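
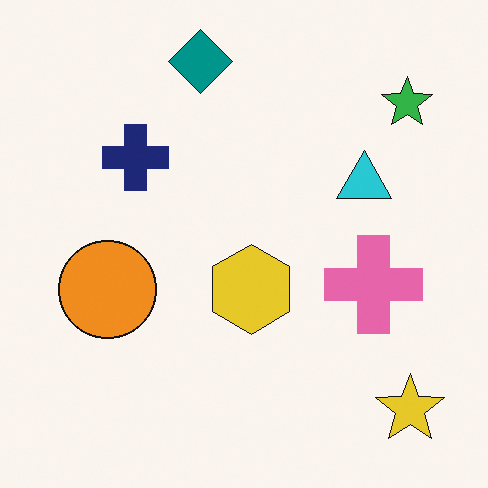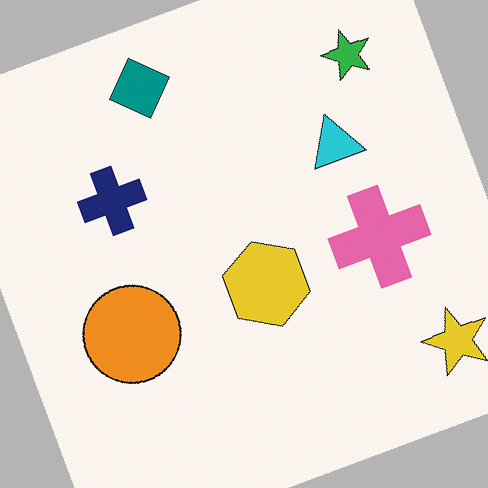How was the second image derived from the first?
This is the original image rotated counter-clockwise by a moderate amount.

Every shape is tilted by the same angle and the image corners show triangular fill wedges — a whole-image rotation by a non-right angle.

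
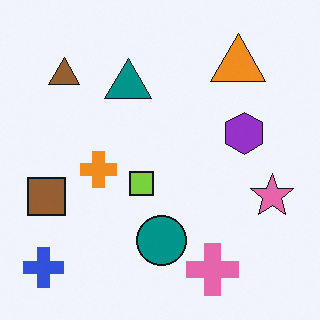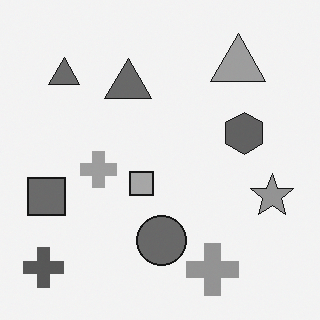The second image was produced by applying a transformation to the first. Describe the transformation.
The second image is the first converted to grayscale.

All color is removed — every shape is now a shade of grey.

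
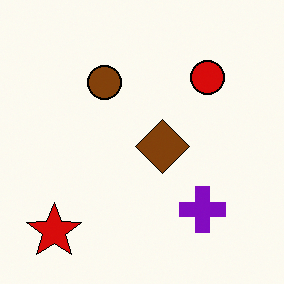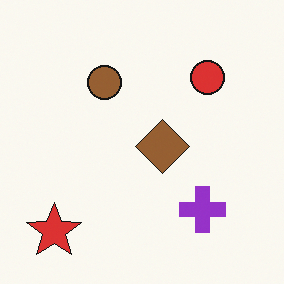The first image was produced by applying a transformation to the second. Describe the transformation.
It was given slightly increased contrast.

Tones are pushed away from mid-grey across the whole image — a global contrast change.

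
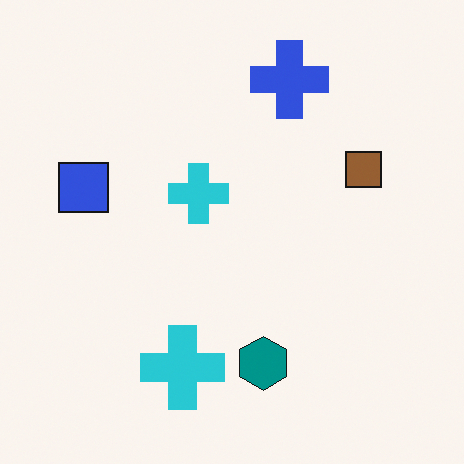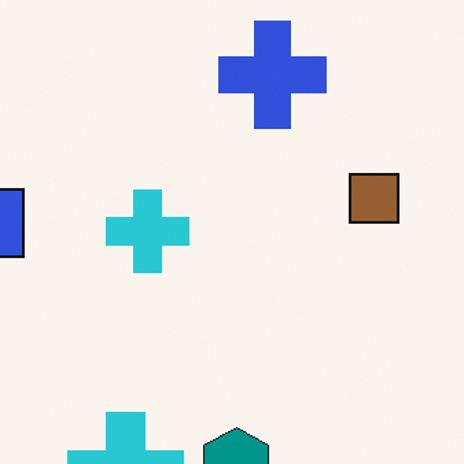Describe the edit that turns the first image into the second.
The image was cropped to a modestly smaller region and rescaled.

The visible shapes are larger and the field of view is narrower; shapes near the original edges may be partly or wholly outside the frame — a crop-and-rescale.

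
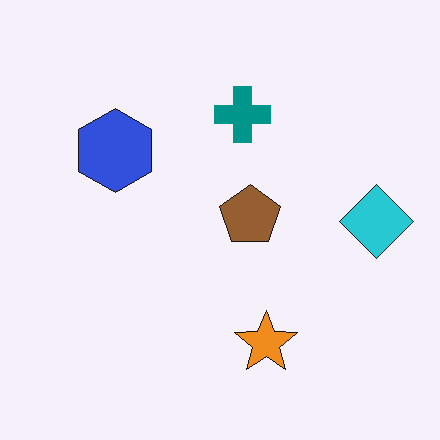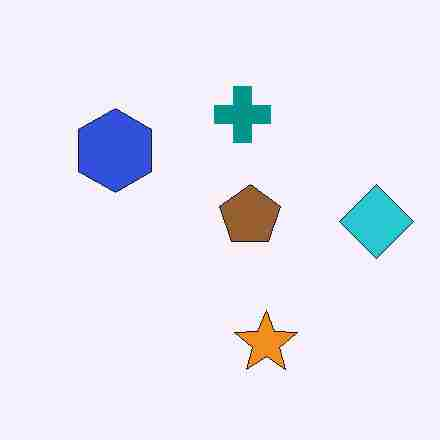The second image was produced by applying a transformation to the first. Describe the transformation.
The second image is the first degraded with heavy JPEG compression.

Blocky 8×8 compression artifacts appear around shape edges and the flat background shows ringing — characteristic JPEG degradation.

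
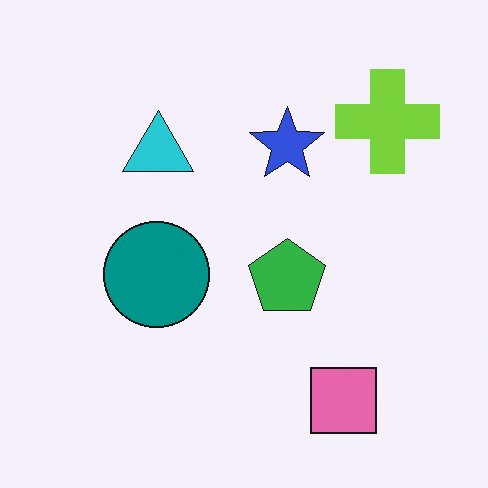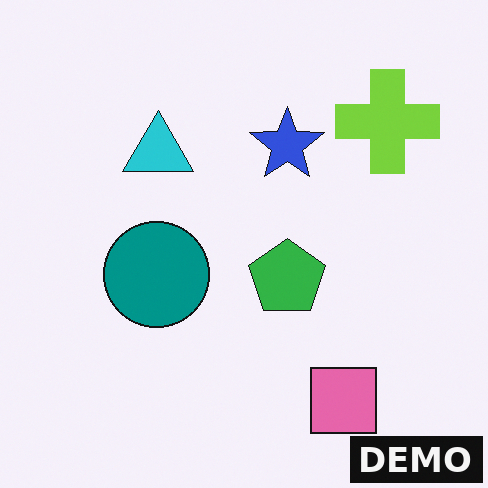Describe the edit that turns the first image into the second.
The transformation is: watermarked with the text "DEMO" in the lower-right corner.

A dark label reading "DEMO" appears in the lower-right corner.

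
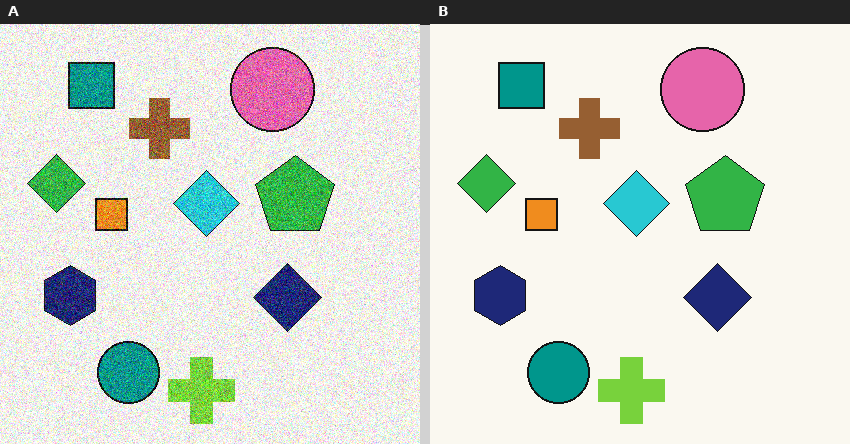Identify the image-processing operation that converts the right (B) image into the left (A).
The image was degraded with heavy additive noise.

Random speckle covers the whole image, including the flat background.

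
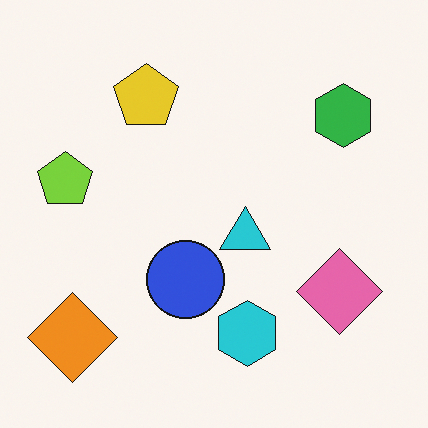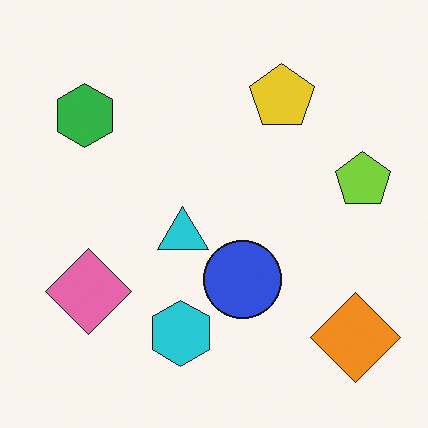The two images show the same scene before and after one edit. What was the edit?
Flipped horizontally (left ↔ right).

The lime pentagon is in the left of the first image and the right of the second — shapes on opposite sides of the vertical midline have swapped in a mirror flip.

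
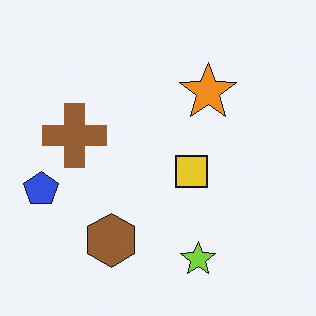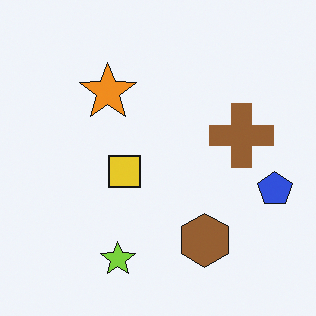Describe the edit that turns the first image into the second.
The second image is the first flipped horizontally (left ↔ right).

The blue pentagon is in the left of the first image and the right of the second — shapes on opposite sides of the vertical midline have swapped in a mirror flip.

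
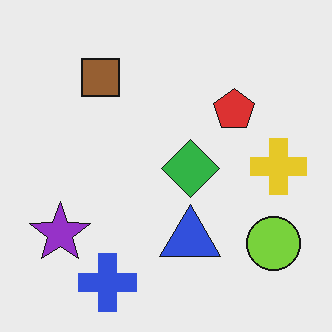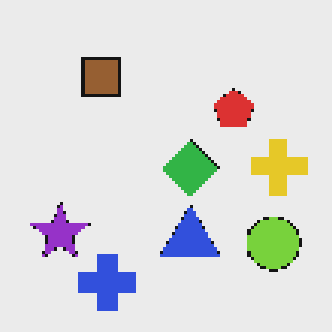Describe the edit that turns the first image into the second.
The image was lightly pixelated (a mild mosaic effect).

Shapes are reduced to large square blocks; fine edges and outlines are lost — a downscale-then-upscale (mosaic) effect.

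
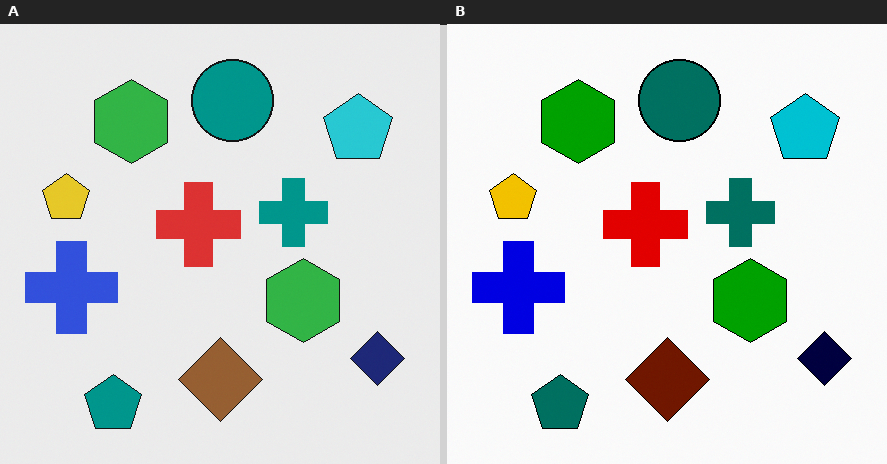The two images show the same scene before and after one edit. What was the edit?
The right (B) image is the left (A) boosted in contrast.

Tones are pushed away from mid-grey across the whole image — a global contrast change.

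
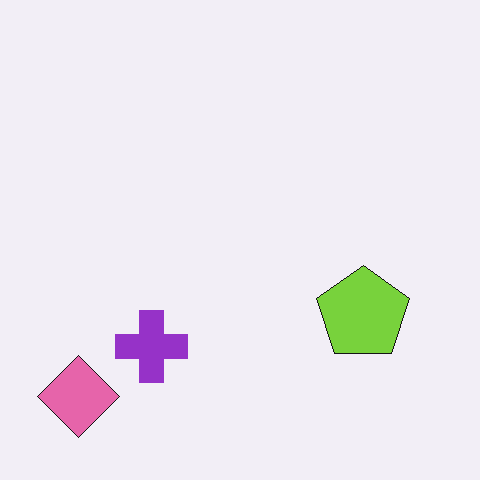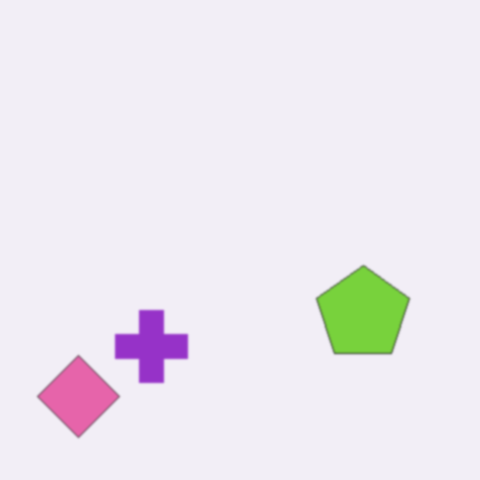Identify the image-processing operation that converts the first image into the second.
This is the original image lightly blurred.

Shape edges and outlines are uniformly softened across the whole image.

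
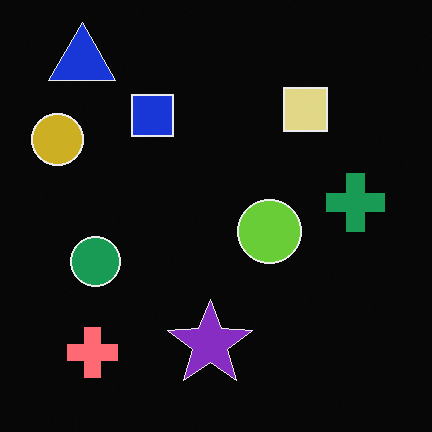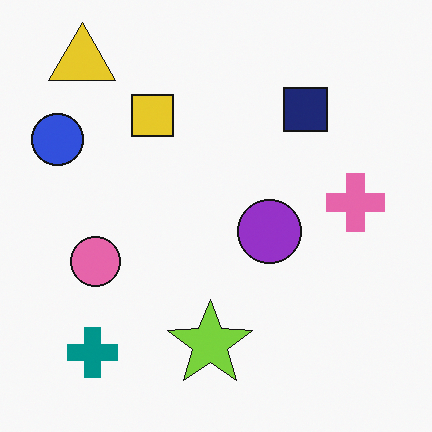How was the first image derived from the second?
The image was color-inverted (negative).

The light background has become dark and every shape's color is its complement — a photographic negative.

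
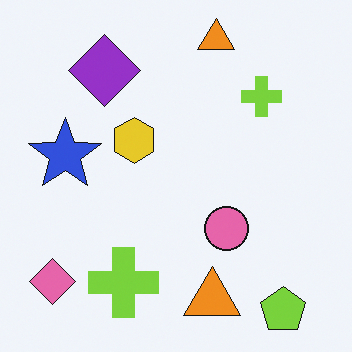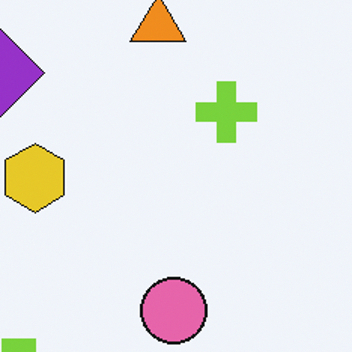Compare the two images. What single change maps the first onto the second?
Cropped slightly and scaled back up.

The visible shapes are larger and the field of view is narrower; shapes near the original edges may be partly or wholly outside the frame — a crop-and-rescale.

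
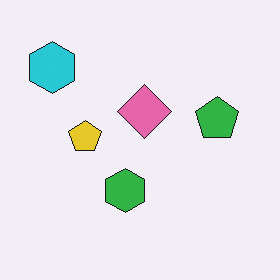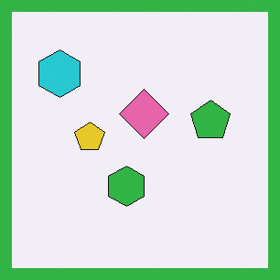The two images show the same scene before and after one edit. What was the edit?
This is the original image framed with a green border.

A solid green frame runs around the edge of the second image, with the content slightly shrunk inside it.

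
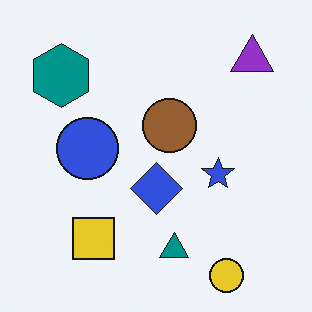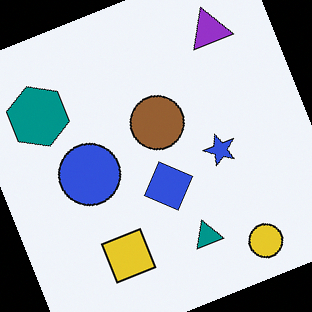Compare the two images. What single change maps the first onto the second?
It was rotated counter-clockwise by a clearly visible amount.

Every shape is tilted by the same angle and the image corners show triangular fill wedges — a whole-image rotation by a non-right angle.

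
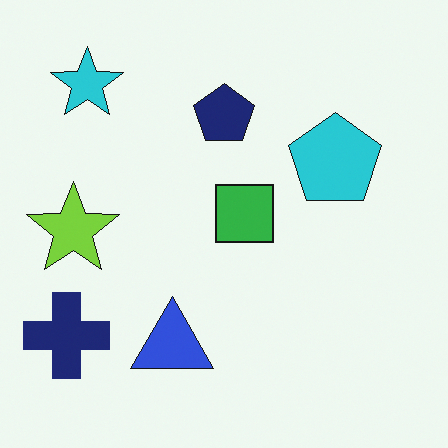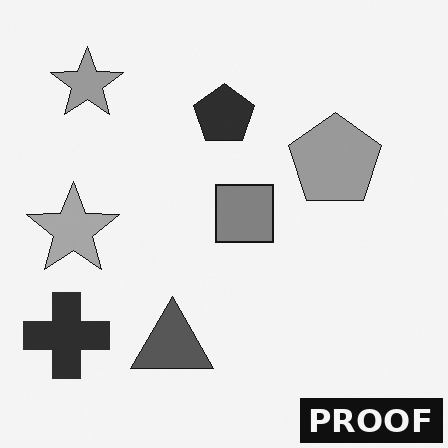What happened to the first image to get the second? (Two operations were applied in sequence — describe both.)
Converted to grayscale, then watermarked with the text "PROOF" in the lower-right corner.

All color is removed — every shape is now a shade of grey. A dark label reading "PROOF" appears in the lower-right corner.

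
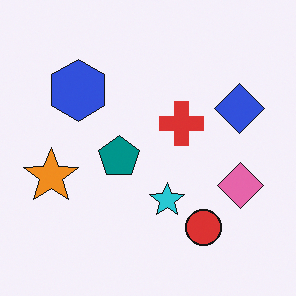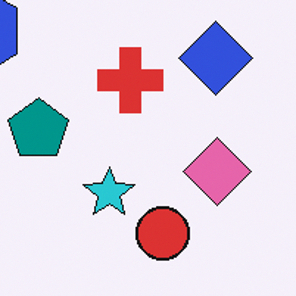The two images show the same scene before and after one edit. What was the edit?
This is the original image cropped to a modestly smaller region and rescaled.

The visible shapes are larger and the field of view is narrower; shapes near the original edges may be partly or wholly outside the frame — a crop-and-rescale.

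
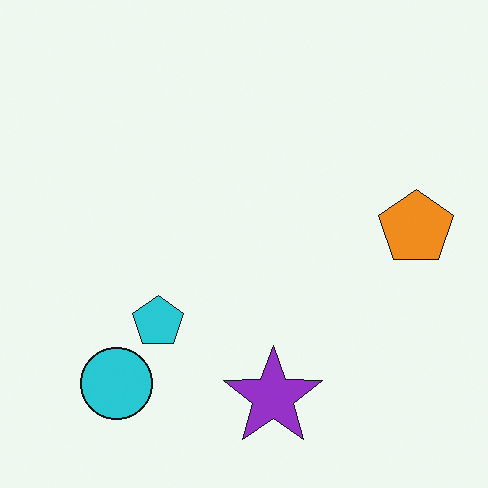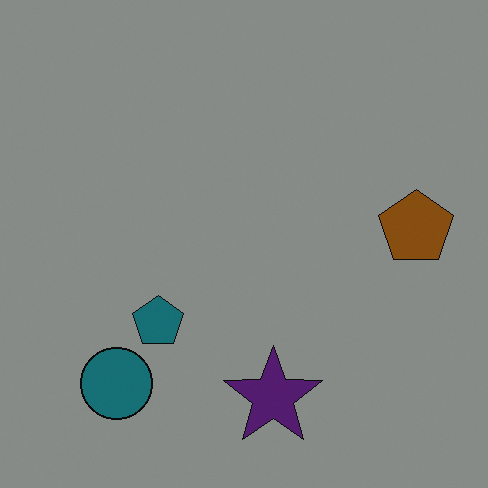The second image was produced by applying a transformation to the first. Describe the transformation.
It was substantially darkened.

Every pixel — background and shapes alike — is uniformly darkened.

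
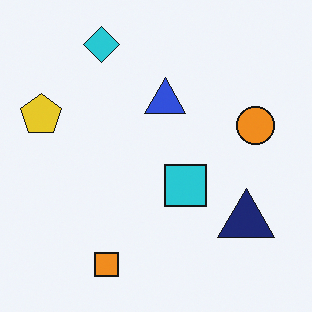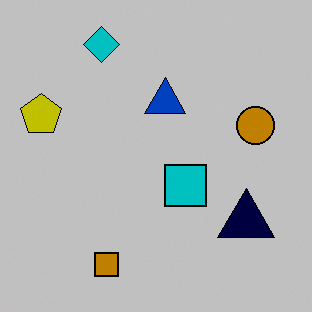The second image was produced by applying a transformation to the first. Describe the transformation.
Aggressively posterized.

Each flat color has snapped to a coarser quantized level — most visibly, the near-white background has dropped to a flat grey.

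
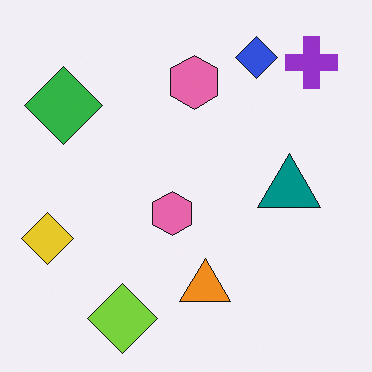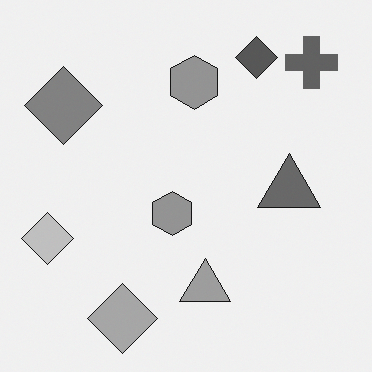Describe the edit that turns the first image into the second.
The image was converted to grayscale.

All color is removed — every shape is now a shade of grey.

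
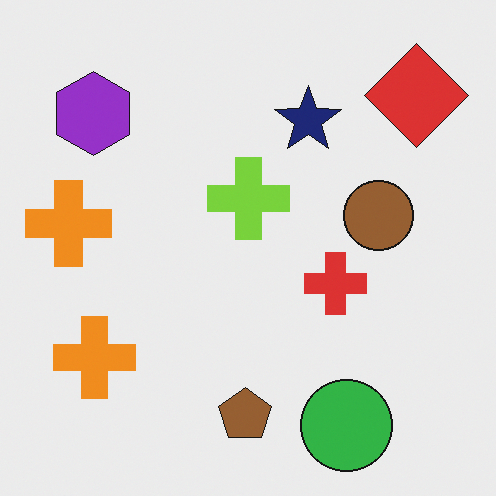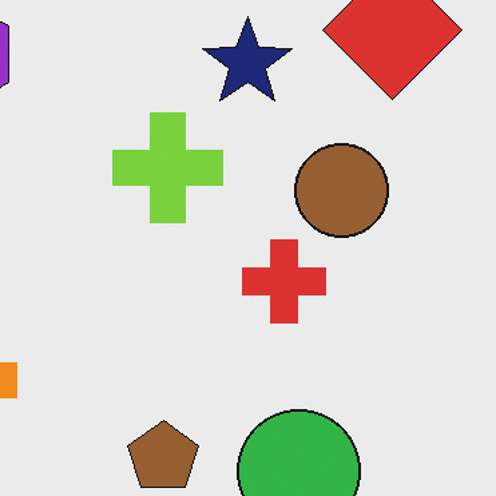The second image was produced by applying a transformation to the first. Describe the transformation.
Cropped to a modestly smaller region and rescaled.

The visible shapes are larger and the field of view is narrower; shapes near the original edges may be partly or wholly outside the frame — a crop-and-rescale.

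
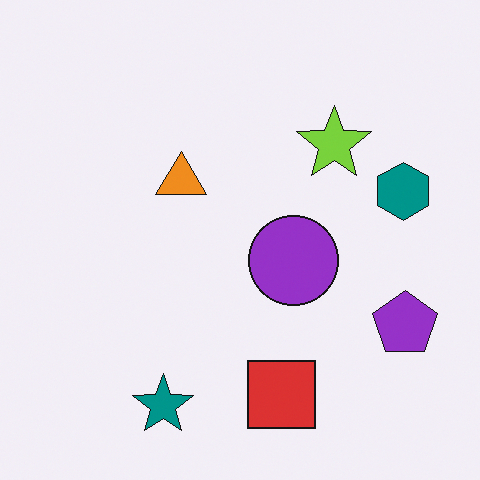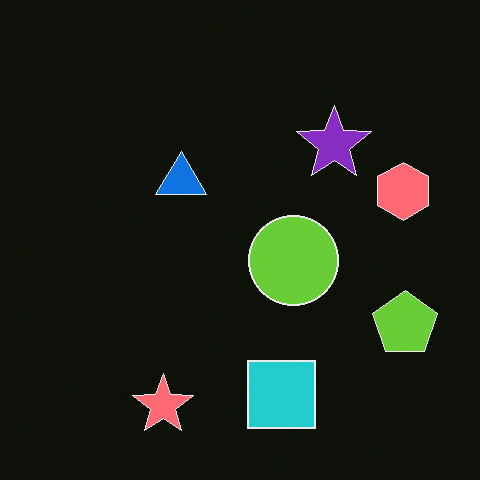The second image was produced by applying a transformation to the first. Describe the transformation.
This is the original image color-inverted (negative).

The light background has become dark and every shape's color is its complement — a photographic negative.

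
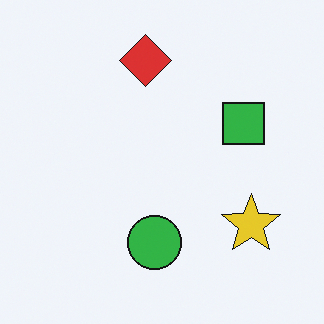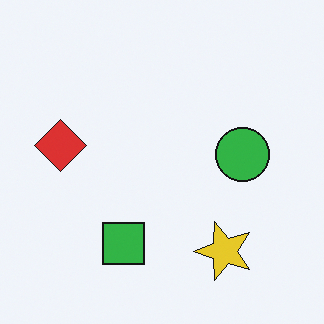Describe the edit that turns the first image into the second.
Transposed (reflected across the top-left ↔ bottom-right diagonal).

Shapes have swapped their row and column positions — what was in the top-right is now in the bottom-left — a diagonal reflection.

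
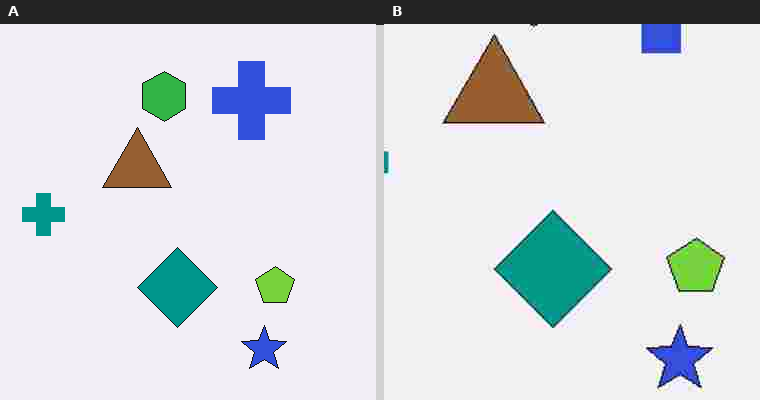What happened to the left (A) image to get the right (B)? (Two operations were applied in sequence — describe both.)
Cropped slightly and scaled back up, then heavily JPEG-compressed with obvious blocking artifacts.

The visible shapes are larger and the field of view is narrower; shapes near the original edges may be partly or wholly outside the frame — a crop-and-rescale. Blocky 8×8 compression artifacts appear around shape edges and the flat background shows ringing — characteristic JPEG degradation.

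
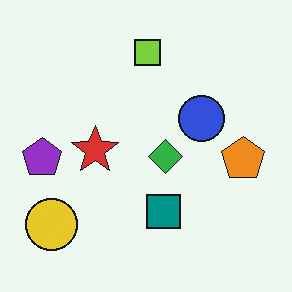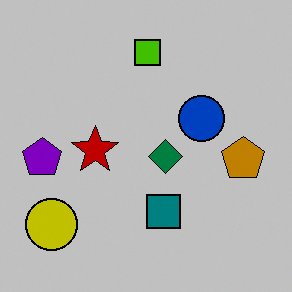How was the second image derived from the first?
This is the original image aggressively posterized.

Each flat color has snapped to a coarser quantized level — most visibly, the near-white background has dropped to a flat grey.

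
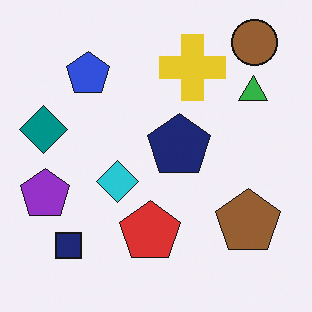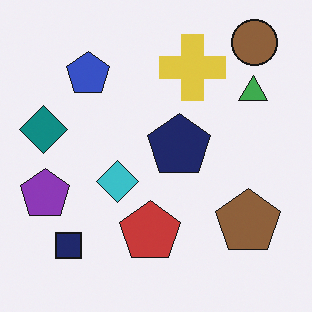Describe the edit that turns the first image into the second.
It was slightly desaturated.

All colors are more muted and greyish — a global saturation change.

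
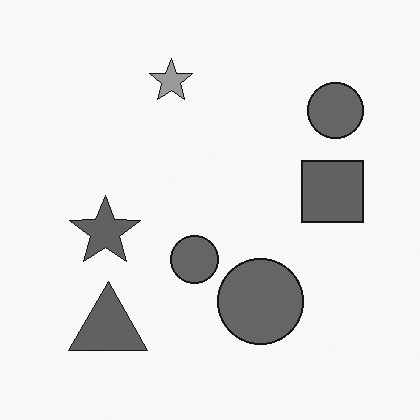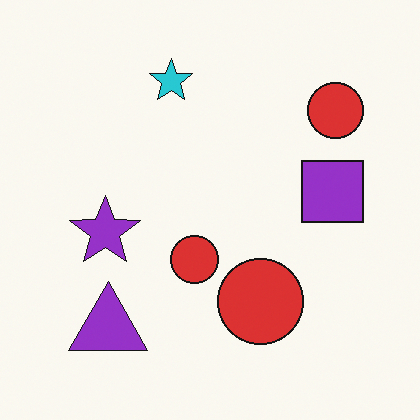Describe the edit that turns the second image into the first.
It was converted to grayscale.

All color is removed — every shape is now a shade of grey.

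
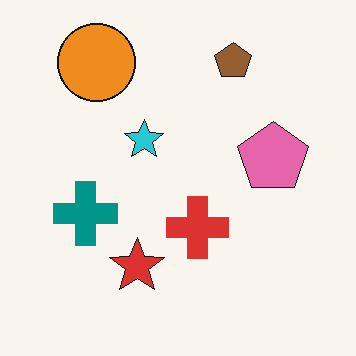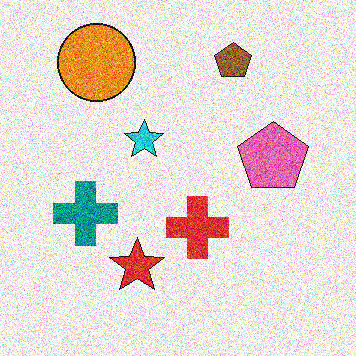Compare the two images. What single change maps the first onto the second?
It was degraded with heavy additive noise.

Random speckle covers the whole image, including the flat background.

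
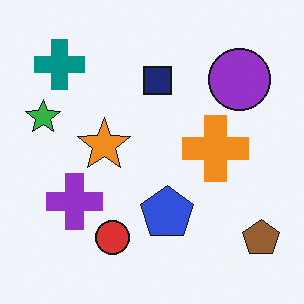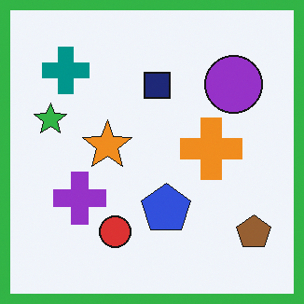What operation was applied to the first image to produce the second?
The image was framed with a green border.

A solid green frame runs around the edge of the second image, with the content slightly shrunk inside it.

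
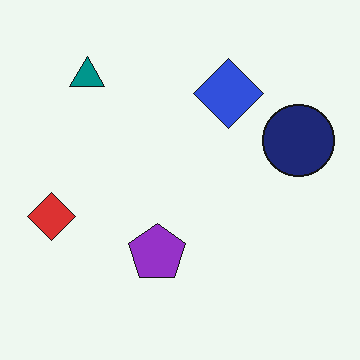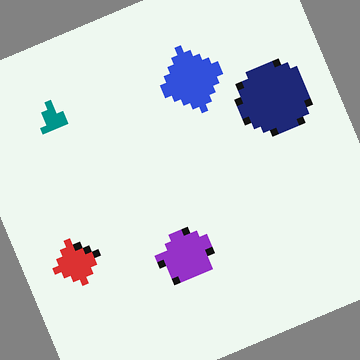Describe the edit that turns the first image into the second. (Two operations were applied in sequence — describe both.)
This is the original image moderately pixelated, then rotated counter-clockwise by a moderate amount.

Shapes are reduced to large square blocks; fine edges and outlines are lost — a downscale-then-upscale (mosaic) effect. Every shape is tilted by the same angle and the image corners show triangular fill wedges — a whole-image rotation by a non-right angle.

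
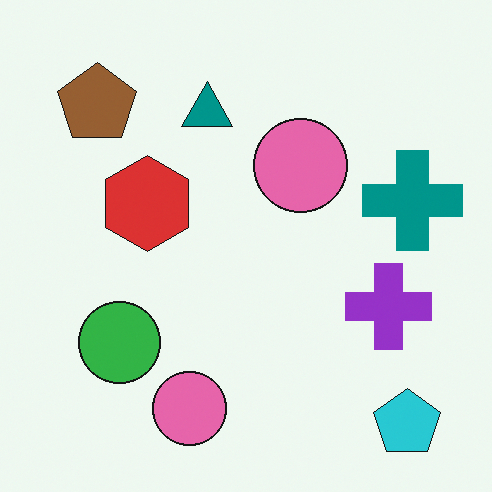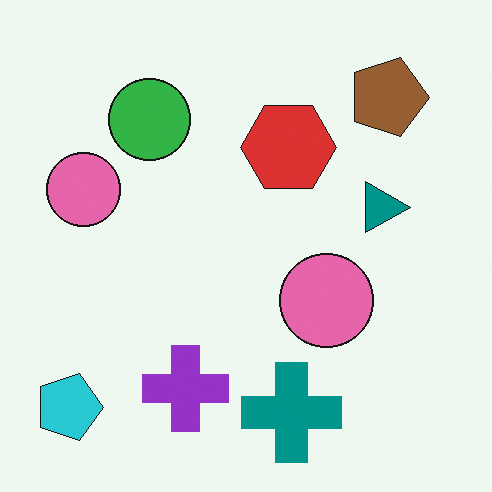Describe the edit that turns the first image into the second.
Rotated 90° clockwise.

The cyan pentagon sits in the bottom-right of the first image and the bottom-left of the second — consistent with a whole-image 90° clockwise rotation.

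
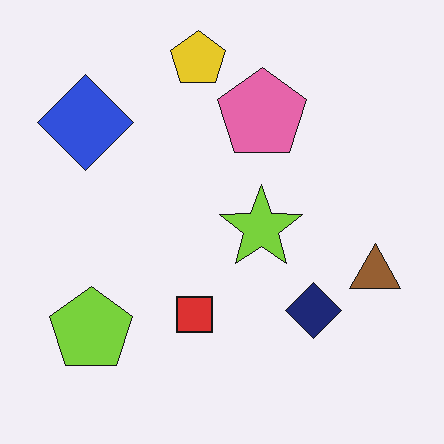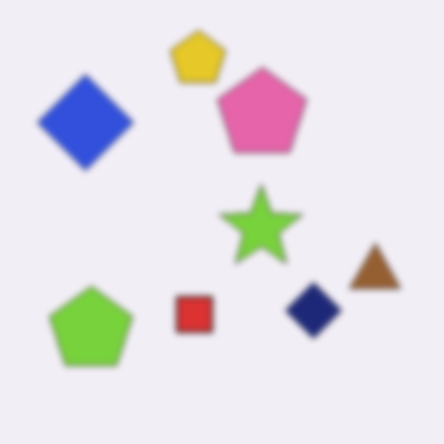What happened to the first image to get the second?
The second image is the first moderately blurred.

Shape edges and outlines are uniformly softened across the whole image.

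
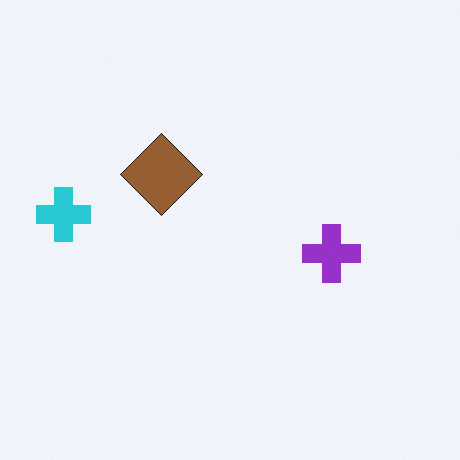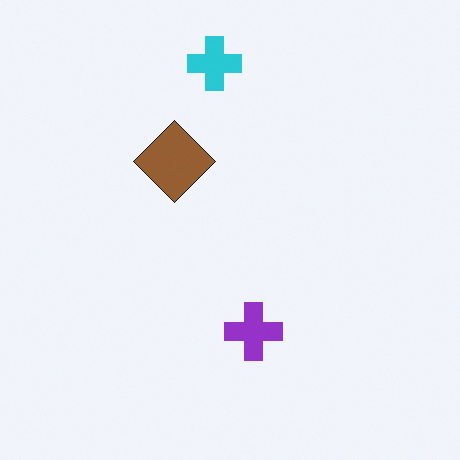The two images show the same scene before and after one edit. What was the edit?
The second image is the first transposed (reflected across the top-left ↔ bottom-right diagonal).

Shapes have swapped their row and column positions — what was in the top-right is now in the bottom-left — a diagonal reflection.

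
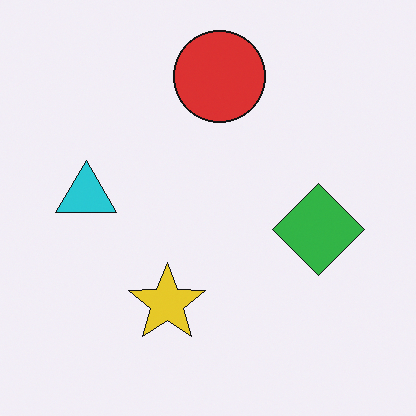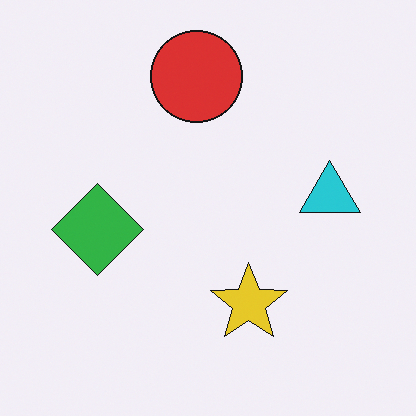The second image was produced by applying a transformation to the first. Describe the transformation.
The transformation is: flipped horizontally (left ↔ right).

The cyan triangle is in the left of the first image and the right of the second — shapes on opposite sides of the vertical midline have swapped in a mirror flip.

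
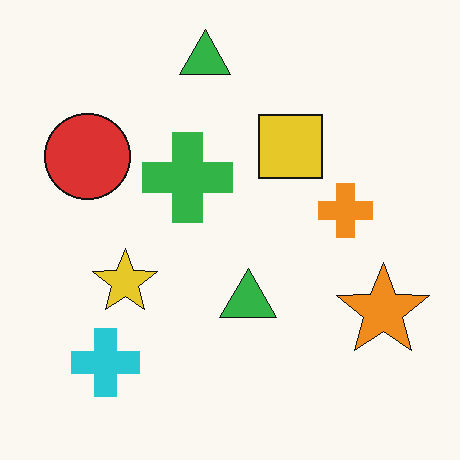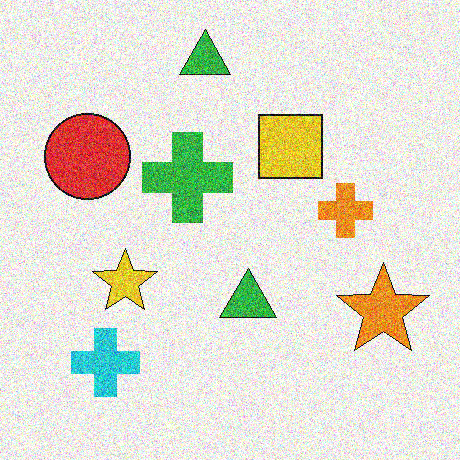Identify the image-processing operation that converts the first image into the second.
The image was degraded with a thick layer of grain.

Random speckle covers the whole image, including the flat background.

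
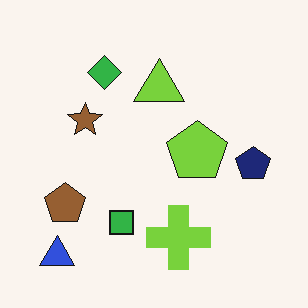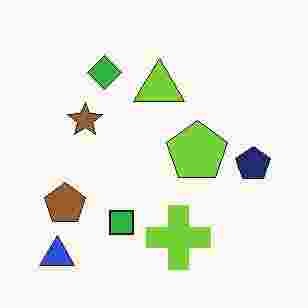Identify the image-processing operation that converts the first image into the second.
The second image is the first heavily JPEG-compressed with obvious blocking artifacts.

Blocky 8×8 compression artifacts appear around shape edges and the flat background shows ringing — characteristic JPEG degradation.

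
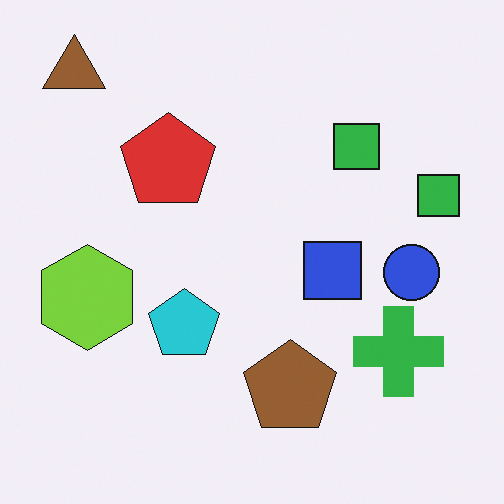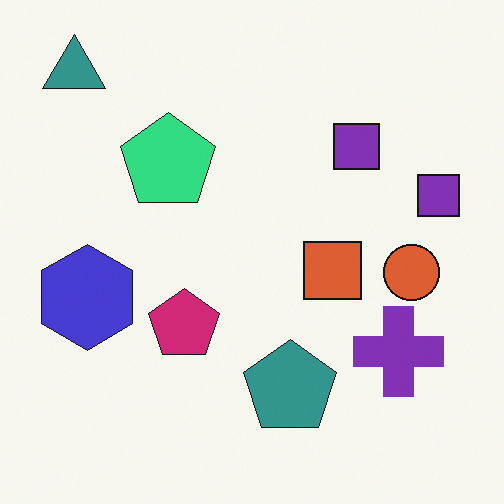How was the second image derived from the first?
It was hue-shifted through roughly a third of the color wheel.

Every shape's color has rotated by the same amount around the hue wheel — a uniform hue shift.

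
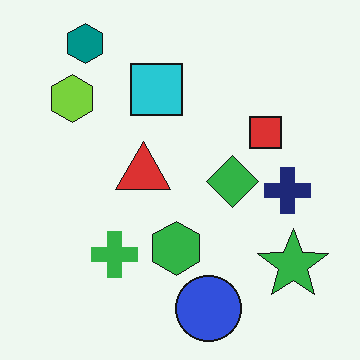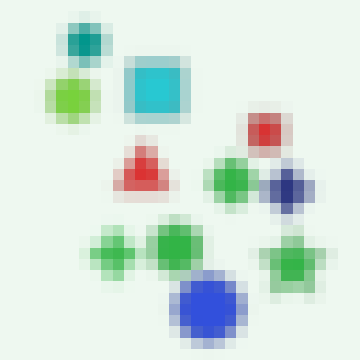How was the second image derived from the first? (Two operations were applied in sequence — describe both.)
It was heavily blurred, then coarsely pixelated.

Shape edges and outlines are uniformly softened across the whole image. Shapes are reduced to large square blocks; fine edges and outlines are lost — a downscale-then-upscale (mosaic) effect.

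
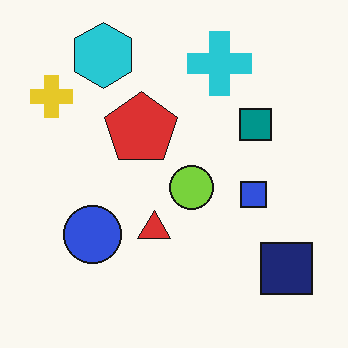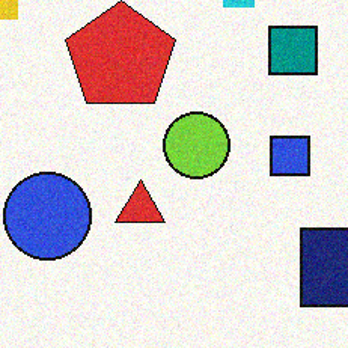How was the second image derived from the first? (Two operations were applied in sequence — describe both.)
The second image is the first degraded with light additive noise, then cropped to a modestly smaller region and rescaled.

Random speckle covers the whole image, including the flat background. The visible shapes are larger and the field of view is narrower; shapes near the original edges may be partly or wholly outside the frame — a crop-and-rescale.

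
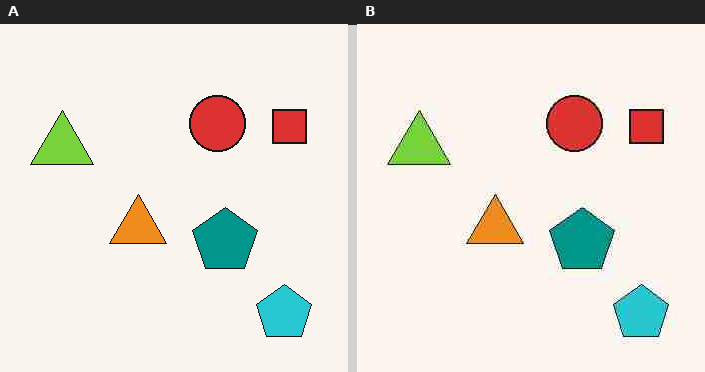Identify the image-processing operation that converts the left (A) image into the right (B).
It was degraded with heavy JPEG compression.

Blocky 8×8 compression artifacts appear around shape edges and the flat background shows ringing — characteristic JPEG degradation.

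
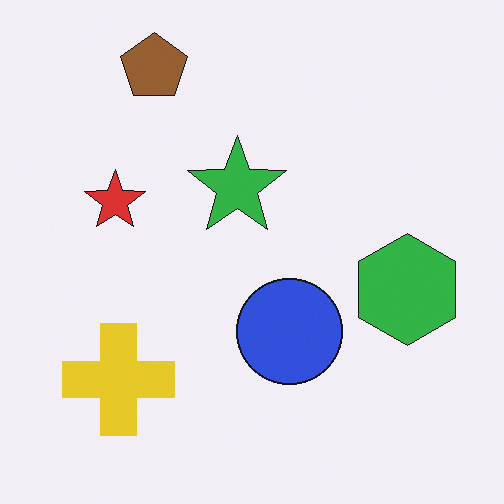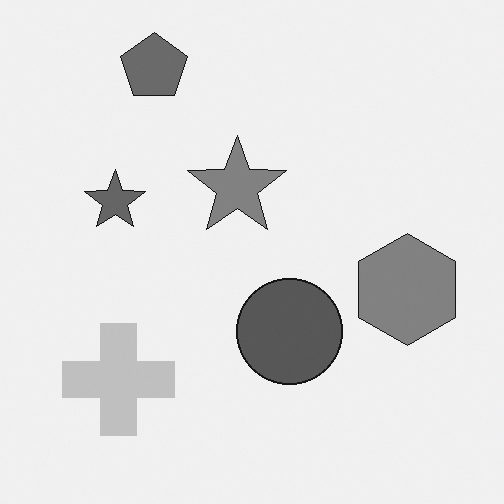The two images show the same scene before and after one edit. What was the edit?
The transformation is: converted to grayscale.

All color is removed — every shape is now a shade of grey.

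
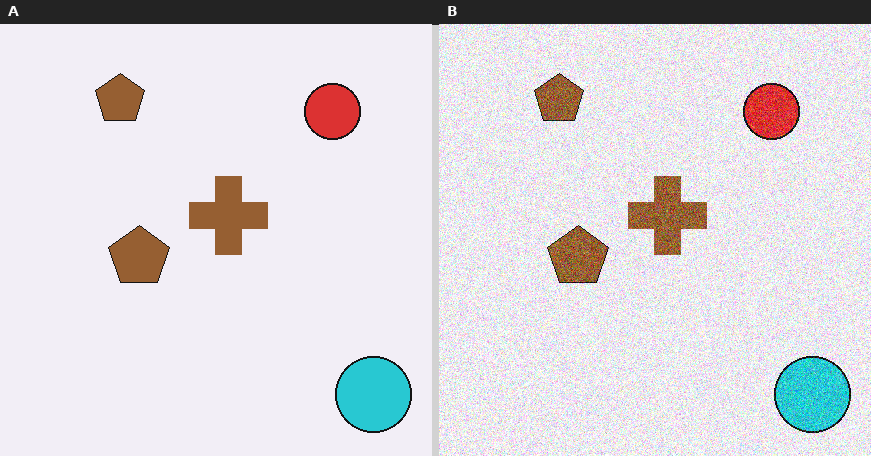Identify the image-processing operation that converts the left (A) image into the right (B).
Degraded with strong gaussian noise.

Random speckle covers the whole image, including the flat background.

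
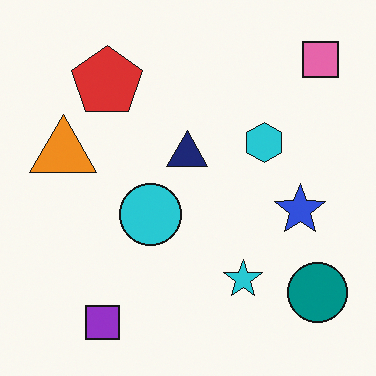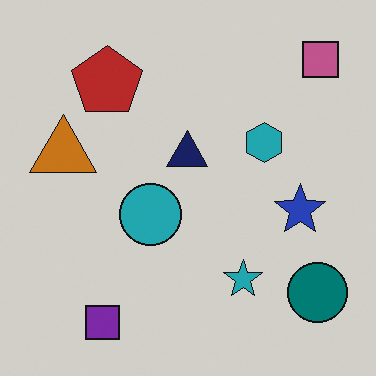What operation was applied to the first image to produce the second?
The transformation is: darkened a little.

Every pixel — background and shapes alike — is uniformly darkened.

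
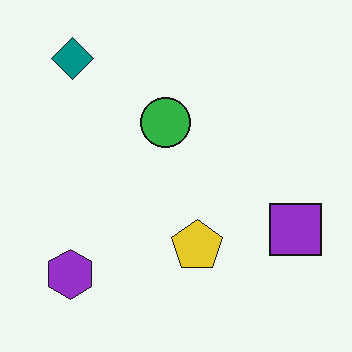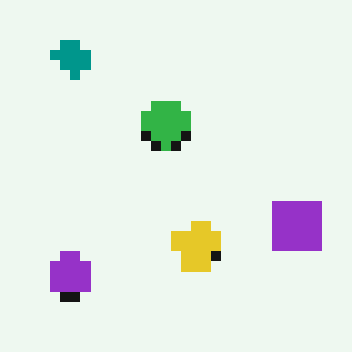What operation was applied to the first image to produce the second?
Heavily pixelated into large blocks.

Shapes are reduced to large square blocks; fine edges and outlines are lost — a downscale-then-upscale (mosaic) effect.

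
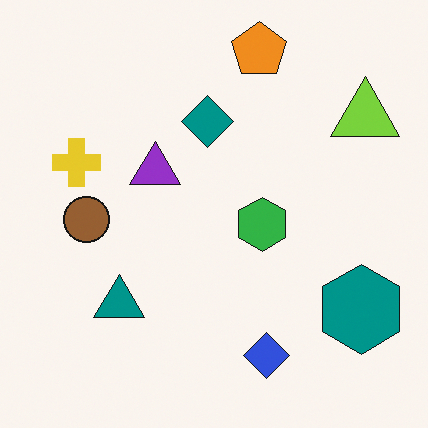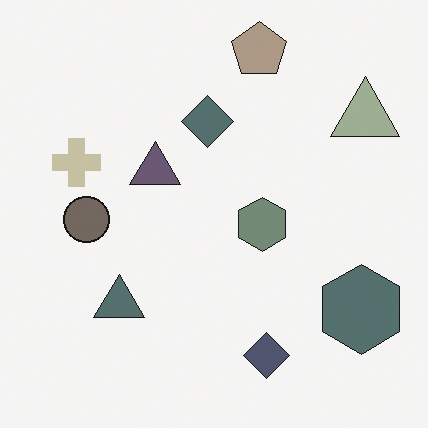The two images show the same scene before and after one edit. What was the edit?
Made much more muted (saturation change).

All colors are more muted and greyish — a global saturation change.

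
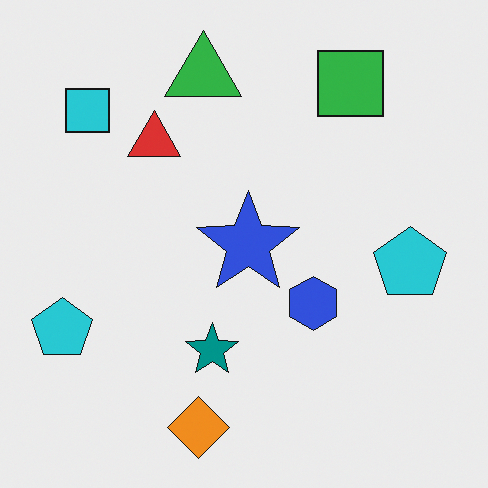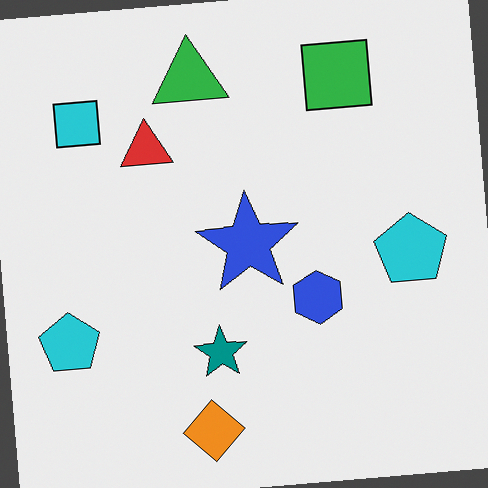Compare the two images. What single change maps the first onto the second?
Rotated counter-clockwise by a slight angle.

Every shape is tilted by the same angle and the image corners show triangular fill wedges — a whole-image rotation by a non-right angle.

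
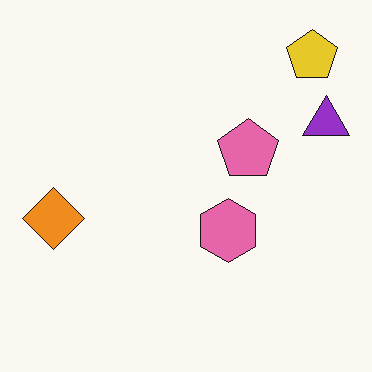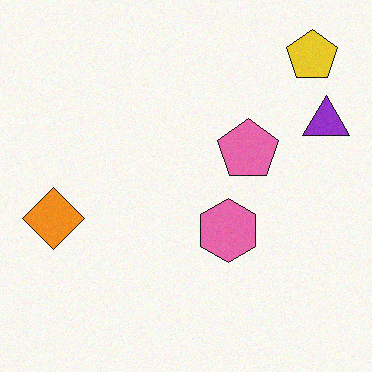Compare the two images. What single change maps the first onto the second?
It was degraded with a light layer of grain.

Random speckle covers the whole image, including the flat background.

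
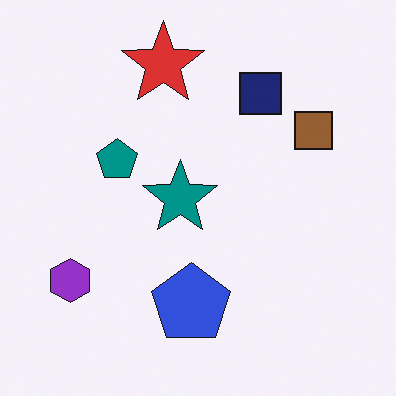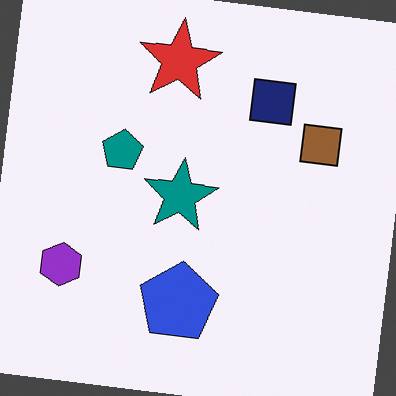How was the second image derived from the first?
Rotated clockwise by a slight angle.

Every shape is tilted by the same angle and the image corners show triangular fill wedges — a whole-image rotation by a non-right angle.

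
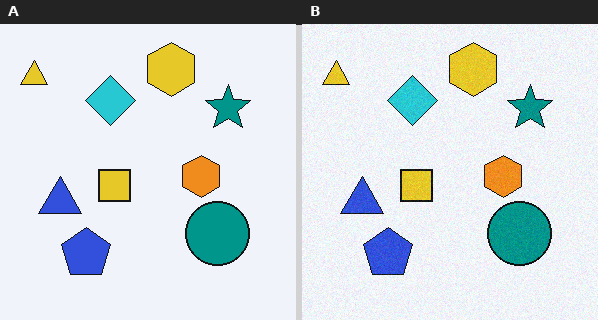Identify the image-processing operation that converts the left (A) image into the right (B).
Degraded with light additive noise.

Random speckle covers the whole image, including the flat background.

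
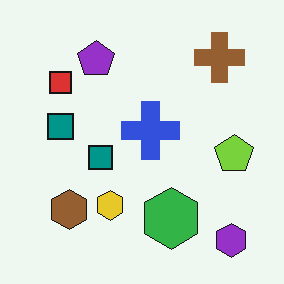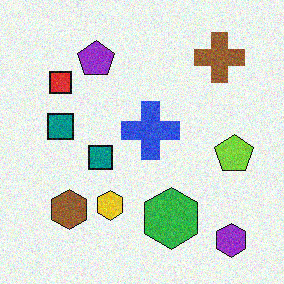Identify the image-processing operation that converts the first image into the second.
The second image is the first degraded with moderate additive noise.

Random speckle covers the whole image, including the flat background.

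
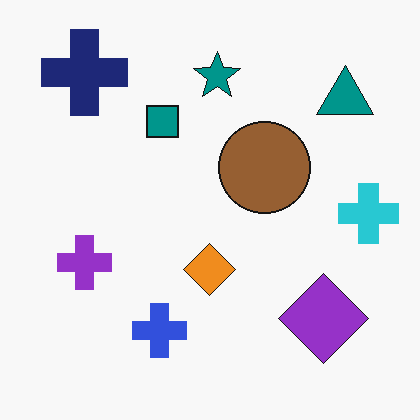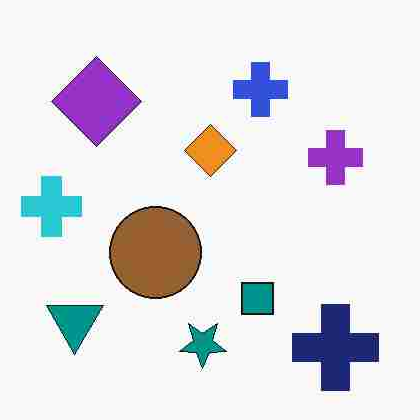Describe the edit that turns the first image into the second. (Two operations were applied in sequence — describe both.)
Degraded with heavy JPEG compression, then rotated 180°.

Blocky 8×8 compression artifacts appear around shape edges and the flat background shows ringing — characteristic JPEG degradation. The navy cross sits in the top-left of the first image and the bottom-right of the second — consistent with a whole-image 180° rotation.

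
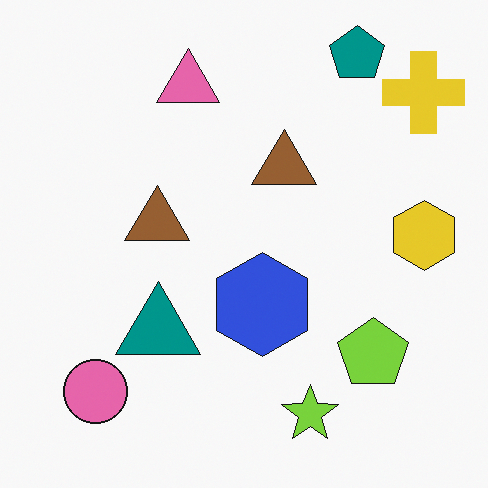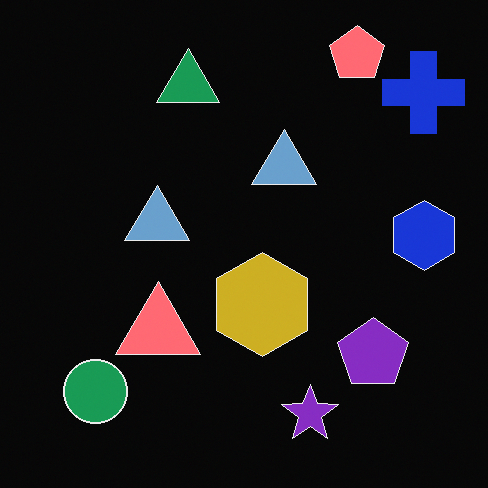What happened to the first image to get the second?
The second image is the first color-inverted (negative).

The light background has become dark and every shape's color is its complement — a photographic negative.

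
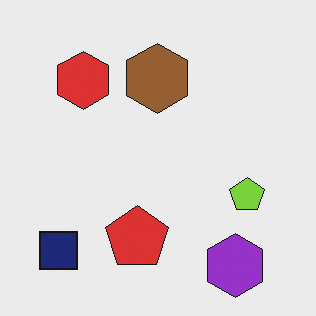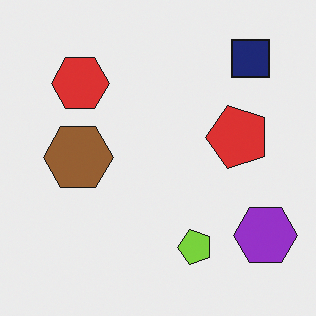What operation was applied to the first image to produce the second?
It was transposed (reflected across the top-left ↔ bottom-right diagonal).

Shapes have swapped their row and column positions — what was in the top-right is now in the bottom-left — a diagonal reflection.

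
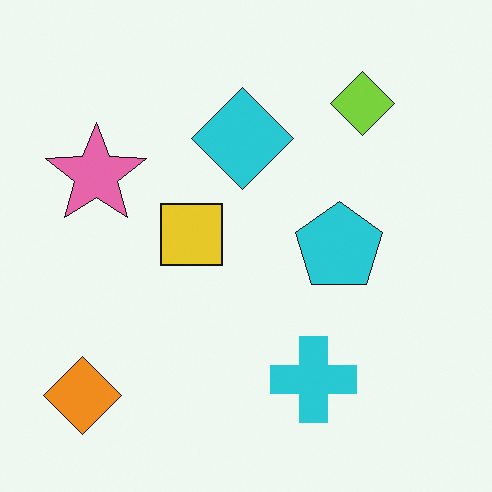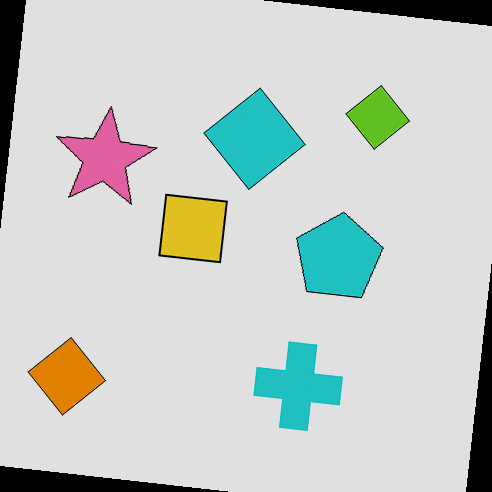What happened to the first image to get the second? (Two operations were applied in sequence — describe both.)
Rotated clockwise by a few degrees, then posterized to a reduced palette.

Every shape is tilted by the same angle and the image corners show triangular fill wedges — a whole-image rotation by a non-right angle. Each flat color has snapped to a coarser quantized level — most visibly, the near-white background has dropped to a flat grey.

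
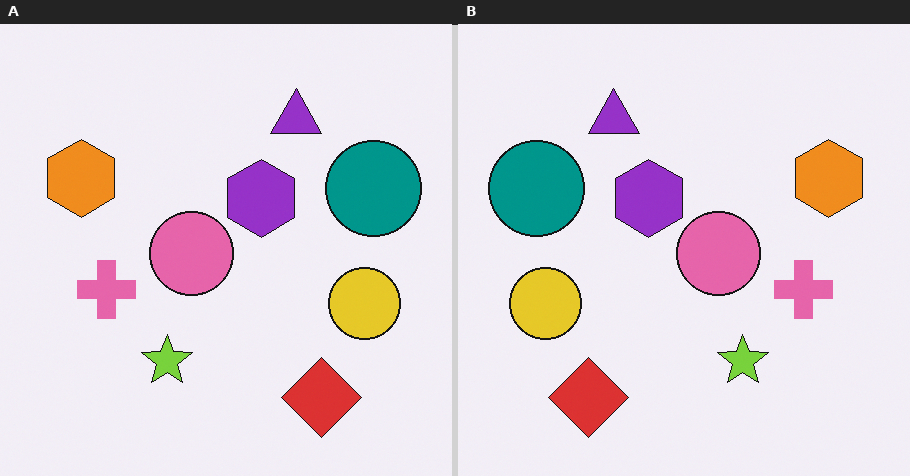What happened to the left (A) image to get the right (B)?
The transformation is: flipped horizontally (left ↔ right).

The teal circle is in the right of the left (A) image and the left of the right (B) — shapes on opposite sides of the vertical midline have swapped in a mirror flip.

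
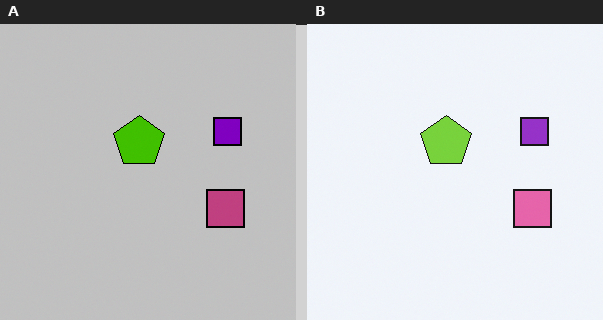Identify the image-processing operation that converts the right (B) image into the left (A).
The left (A) image is the right (B) aggressively posterized.

Each flat color has snapped to a coarser quantized level — most visibly, the near-white background has dropped to a flat grey.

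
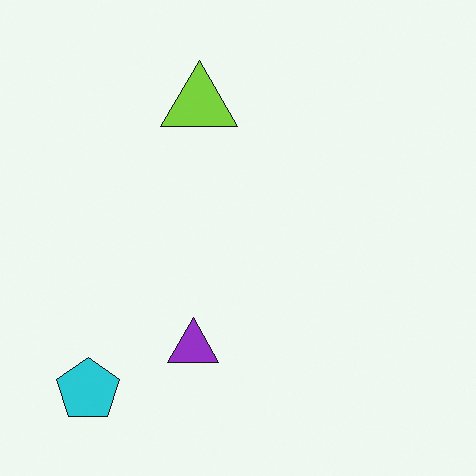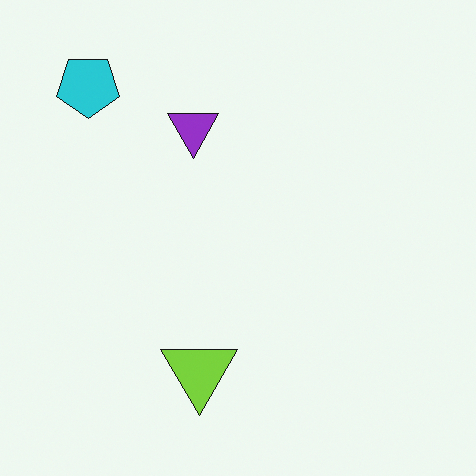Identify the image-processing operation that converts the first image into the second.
Flipped vertically (top ↔ bottom).

The cyan pentagon is in the bottom-left of the first image and the top-left of the second — shapes on opposite sides of the horizontal midline have swapped in a mirror flip.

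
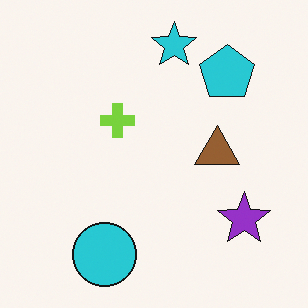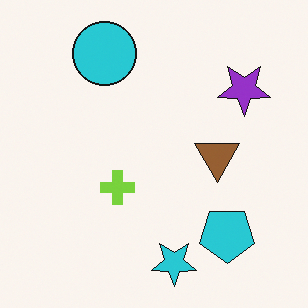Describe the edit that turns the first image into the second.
The second image is the first flipped vertically (top ↔ bottom).

The cyan star is in the top of the first image and the bottom of the second — shapes on opposite sides of the horizontal midline have swapped in a mirror flip.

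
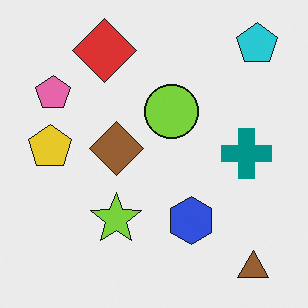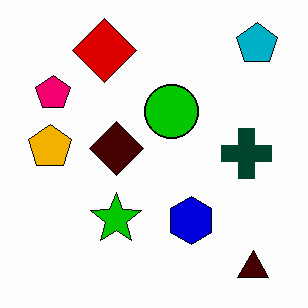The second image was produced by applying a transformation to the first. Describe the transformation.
It was boosted in contrast.

Tones are pushed away from mid-grey across the whole image — a global contrast change.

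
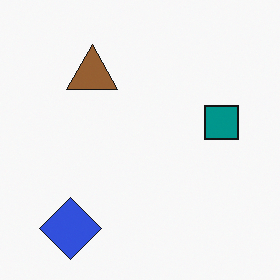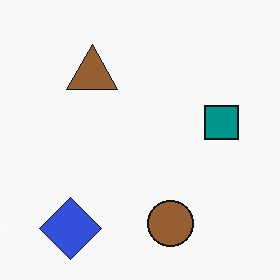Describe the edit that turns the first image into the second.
This is the original image overlaid with an additional brown circle.

A brown circle appears in the second image that is absent from the first.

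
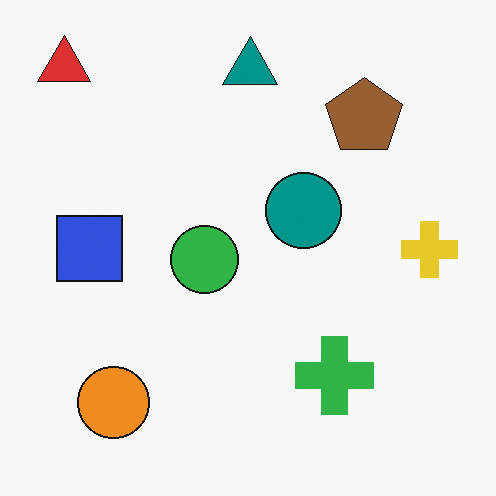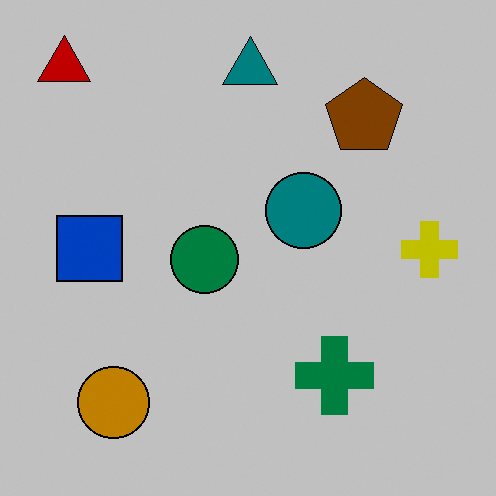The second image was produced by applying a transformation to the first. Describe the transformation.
The transformation is: heavily posterized to just a handful of flat colors.

Each flat color has snapped to a coarser quantized level — most visibly, the near-white background has dropped to a flat grey.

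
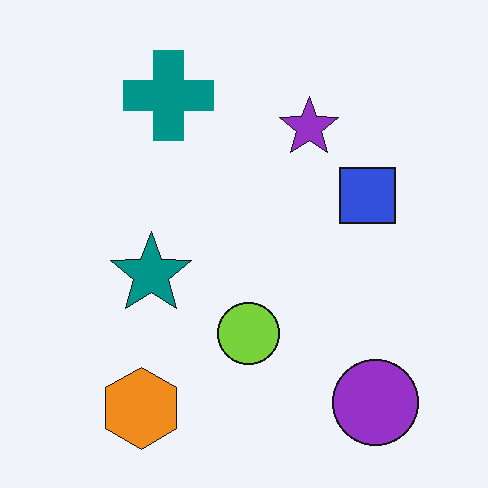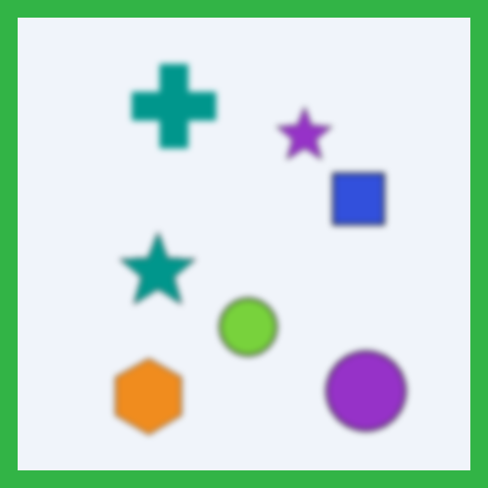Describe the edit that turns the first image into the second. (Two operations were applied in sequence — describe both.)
The image was moderately blurred, then framed with a green border.

Shape edges and outlines are uniformly softened across the whole image. A solid green frame runs around the edge of the second image, with the content slightly shrunk inside it.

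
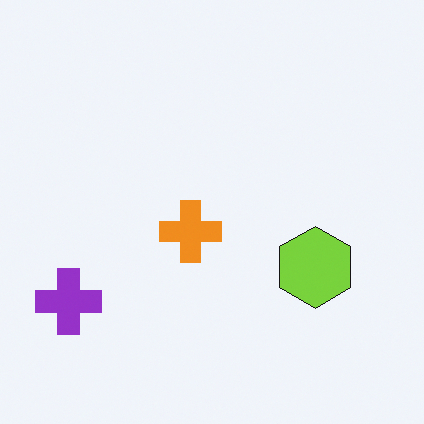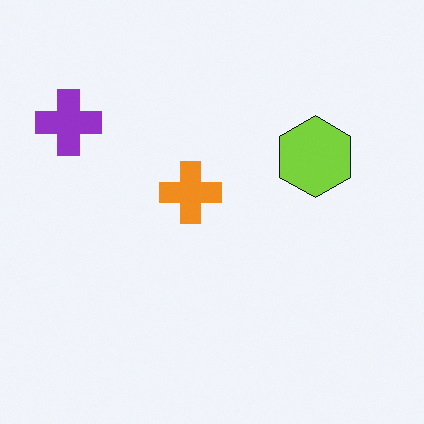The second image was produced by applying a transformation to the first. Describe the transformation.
The image was flipped vertically (top ↔ bottom).

The purple cross is in the bottom-left of the first image and the top-left of the second — shapes on opposite sides of the horizontal midline have swapped in a mirror flip.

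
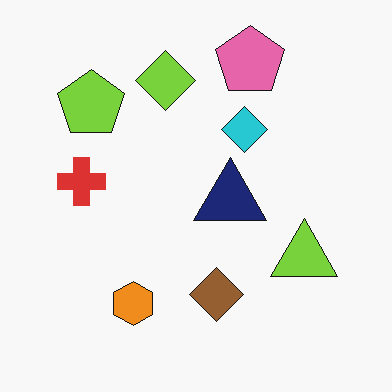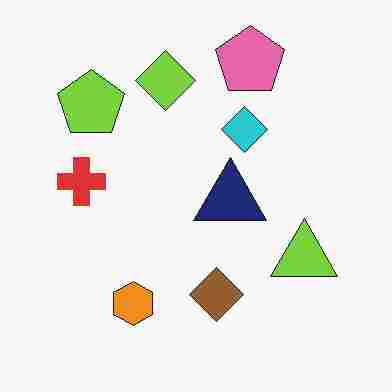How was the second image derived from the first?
It was degraded with heavy JPEG compression.

Blocky 8×8 compression artifacts appear around shape edges and the flat background shows ringing — characteristic JPEG degradation.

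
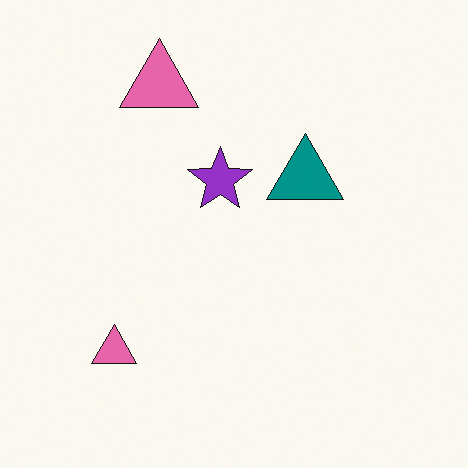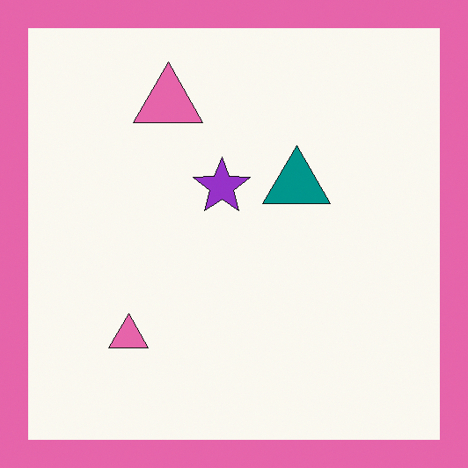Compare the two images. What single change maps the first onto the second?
Framed with a pink border.

A solid pink frame runs around the edge of the second image, with the content slightly shrunk inside it.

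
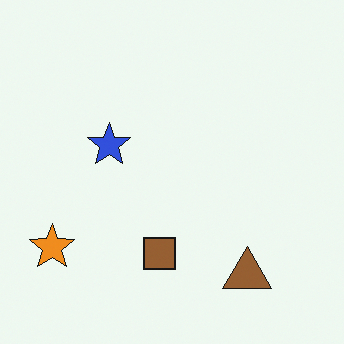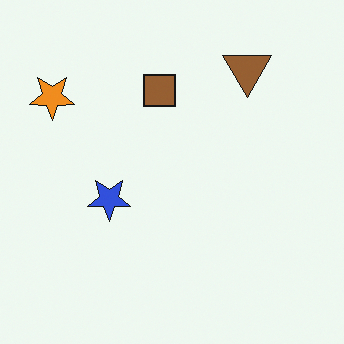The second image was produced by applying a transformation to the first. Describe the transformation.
This is the original image flipped vertically (top ↔ bottom).

The brown triangle is in the bottom-right of the first image and the top-right of the second — shapes on opposite sides of the horizontal midline have swapped in a mirror flip.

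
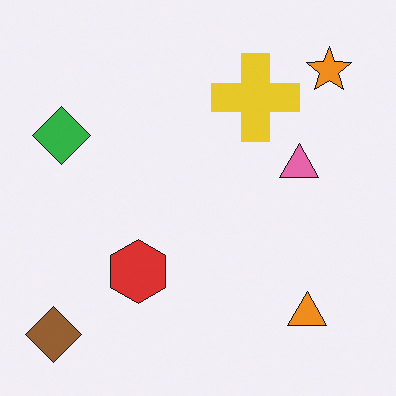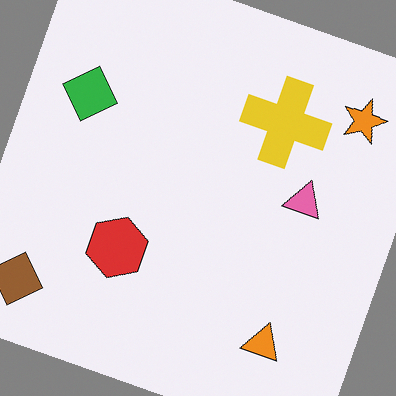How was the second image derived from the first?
The second image is the first rotated clockwise by a moderate amount.

Every shape is tilted by the same angle and the image corners show triangular fill wedges — a whole-image rotation by a non-right angle.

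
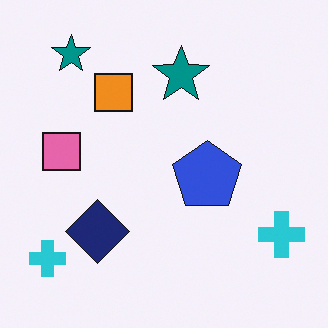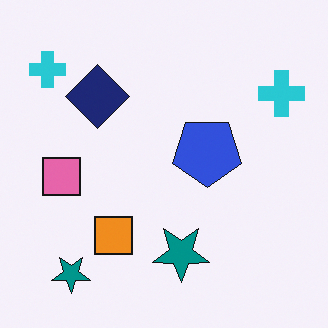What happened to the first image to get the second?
This is the original image flipped vertically (top ↔ bottom).

The orange square is in the top of the first image and the bottom of the second — shapes on opposite sides of the horizontal midline have swapped in a mirror flip.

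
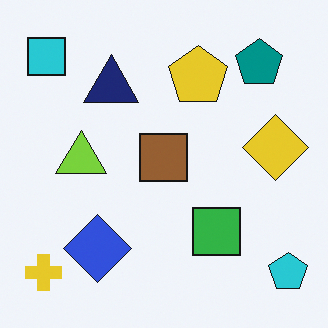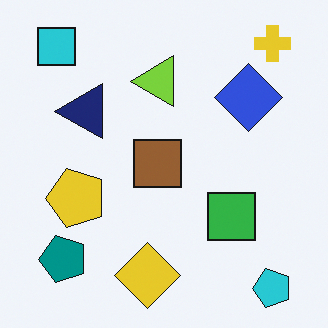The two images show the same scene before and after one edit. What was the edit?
Transposed (reflected across the top-left ↔ bottom-right diagonal).

Shapes have swapped their row and column positions — what was in the top-right is now in the bottom-left — a diagonal reflection.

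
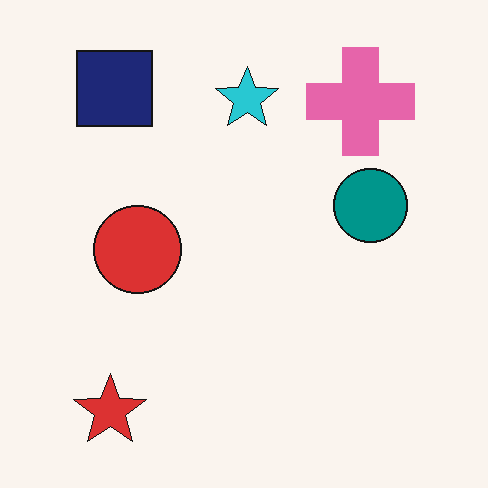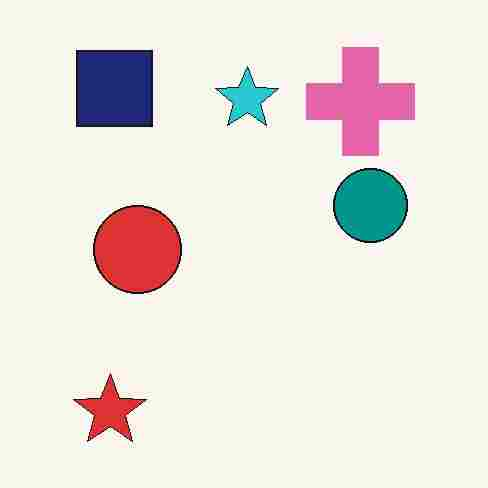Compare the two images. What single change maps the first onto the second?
The transformation is: heavily JPEG-compressed with obvious blocking artifacts.

Blocky 8×8 compression artifacts appear around shape edges and the flat background shows ringing — characteristic JPEG degradation.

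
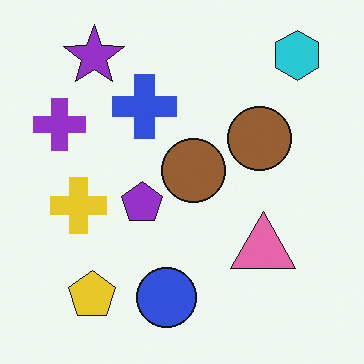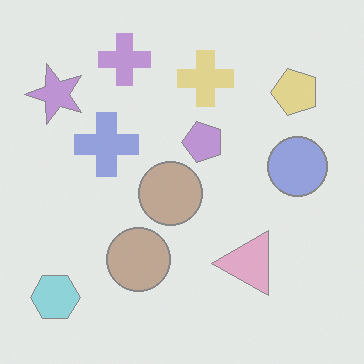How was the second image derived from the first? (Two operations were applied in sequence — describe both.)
This is the original image transposed (reflected across the top-left ↔ bottom-right diagonal), then washed out (contrast reduced).

Shapes have swapped their row and column positions — what was in the top-right is now in the bottom-left — a diagonal reflection. Tones are pushed toward mid-grey across the whole image — a global contrast change.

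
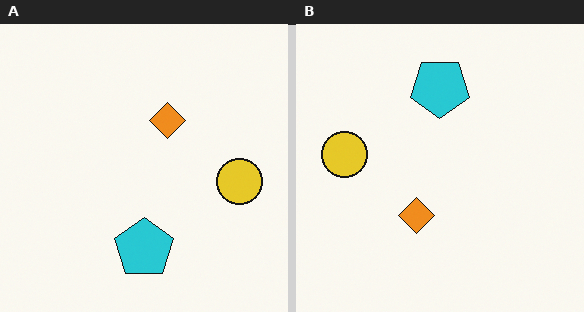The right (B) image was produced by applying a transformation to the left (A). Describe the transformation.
The right (B) image is the left (A) rotated 180°.

The yellow circle sits in the right of the left (A) image and the left of the right (B) — consistent with a whole-image 180° rotation.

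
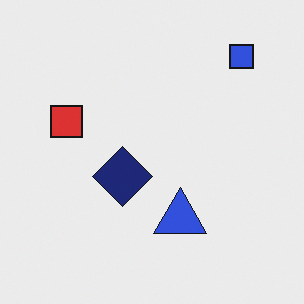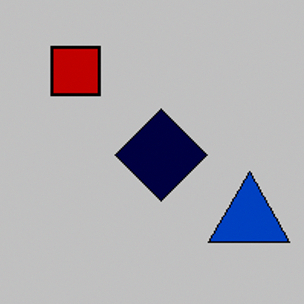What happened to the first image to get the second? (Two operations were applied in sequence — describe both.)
This is the original image heavily posterized to just a handful of flat colors, then cropped to a modestly smaller region and rescaled.

Each flat color has snapped to a coarser quantized level — most visibly, the near-white background has dropped to a flat grey. The visible shapes are larger and the field of view is narrower; shapes near the original edges may be partly or wholly outside the frame — a crop-and-rescale.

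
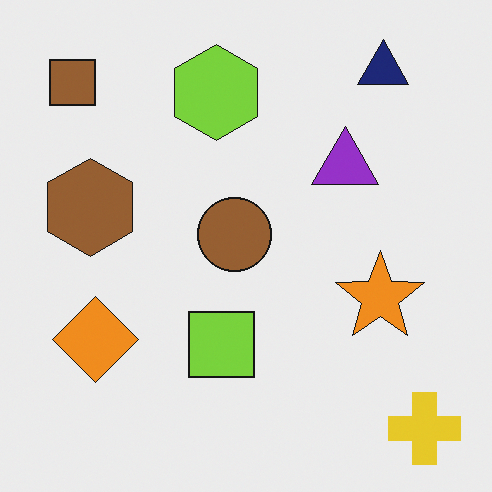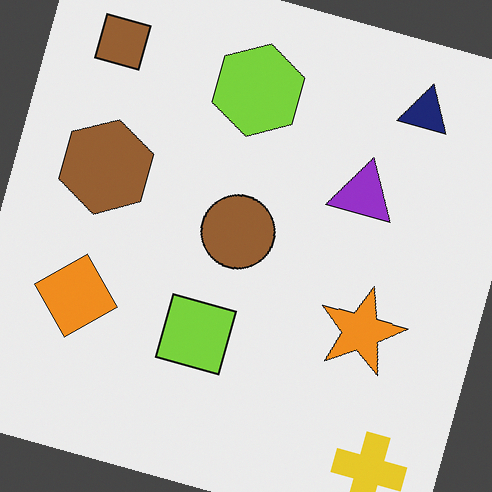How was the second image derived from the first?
The transformation is: rotated clockwise by a moderate amount.

Every shape is tilted by the same angle and the image corners show triangular fill wedges — a whole-image rotation by a non-right angle.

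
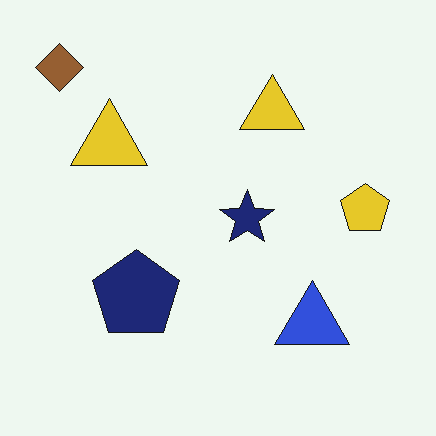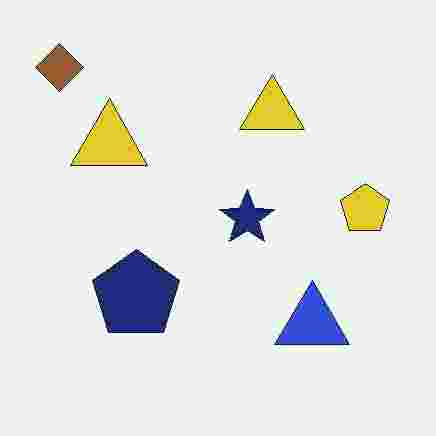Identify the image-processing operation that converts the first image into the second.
This is the original image degraded with heavy JPEG compression.

Blocky 8×8 compression artifacts appear around shape edges and the flat background shows ringing — characteristic JPEG degradation.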